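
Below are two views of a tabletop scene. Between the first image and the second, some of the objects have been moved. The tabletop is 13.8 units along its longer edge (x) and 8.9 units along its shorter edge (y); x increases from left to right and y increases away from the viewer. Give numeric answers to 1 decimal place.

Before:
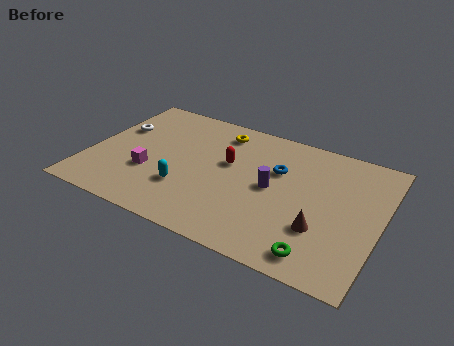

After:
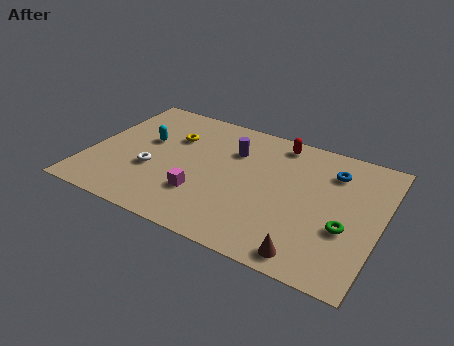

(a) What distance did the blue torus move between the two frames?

2.7

From (8.8, 5.8) to (11.3, 6.8), the blue torus covered √(2.5² + 1.0²) ≈ 2.7 units.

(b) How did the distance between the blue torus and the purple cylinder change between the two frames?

+3.4

The distance was about 1.3 in the first image and 4.7 in the second, so they moved 3.4 units further apart.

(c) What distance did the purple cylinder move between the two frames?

2.8

The purple cylinder moved from about (8.7, 4.5) to (6.6, 6.3), a distance of √(2.1² + 1.8²) ≈ 2.8.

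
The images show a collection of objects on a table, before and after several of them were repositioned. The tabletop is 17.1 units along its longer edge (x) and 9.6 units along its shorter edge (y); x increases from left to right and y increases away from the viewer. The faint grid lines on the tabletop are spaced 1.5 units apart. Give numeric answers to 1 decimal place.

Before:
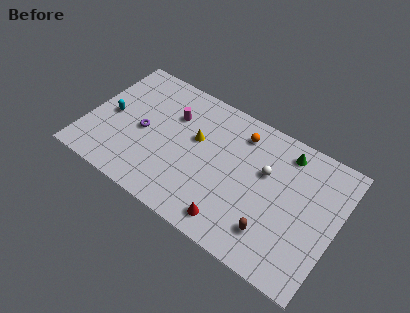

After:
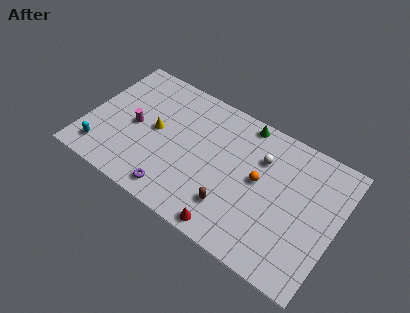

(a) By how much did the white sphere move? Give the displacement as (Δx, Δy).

(-0.4, 0.8)

The white sphere was at about (12.1, 6.0) and moved to about (11.7, 6.8).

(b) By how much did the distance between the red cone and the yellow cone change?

+1.7

Before: roughly 5.5 units apart; after: 7.2. That's 1.7 units further apart.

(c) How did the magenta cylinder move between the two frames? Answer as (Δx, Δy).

(-2.3, -2.1)

The magenta cylinder started near (5.5, 6.7) and ended near (3.2, 4.6).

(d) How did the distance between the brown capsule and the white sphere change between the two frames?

+0.6

The distance was about 4.0 in the first image and 4.6 in the second, so they moved 0.6 units further apart.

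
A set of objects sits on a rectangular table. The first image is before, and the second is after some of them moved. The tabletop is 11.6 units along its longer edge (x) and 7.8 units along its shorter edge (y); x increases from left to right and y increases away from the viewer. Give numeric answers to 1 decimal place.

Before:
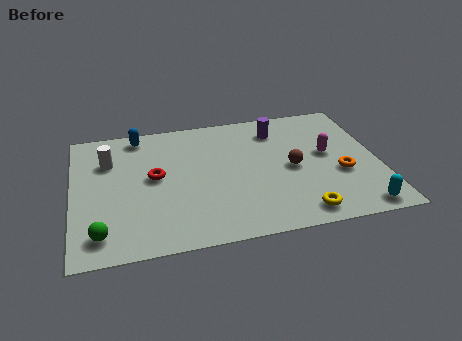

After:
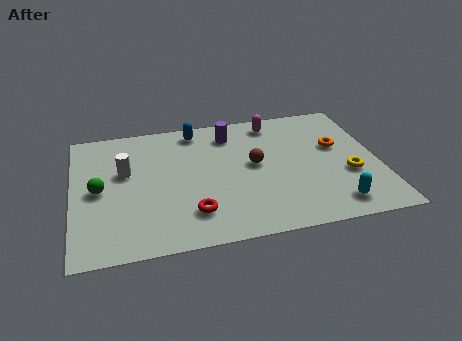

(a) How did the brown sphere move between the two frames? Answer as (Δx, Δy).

(-1.4, 0.5)

The brown sphere started near (8.3, 3.7) and ended near (6.9, 4.2).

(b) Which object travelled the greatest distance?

the magenta capsule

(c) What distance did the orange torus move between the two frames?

1.7

The orange torus was near (10.1, 3.0) before and (10.1, 4.7) after, so it travelled √(0.0² + 1.7²) ≈ 1.7 units.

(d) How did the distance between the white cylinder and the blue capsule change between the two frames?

+1.7

Before: roughly 1.8 units apart; after: 3.5. That's 1.7 units further apart.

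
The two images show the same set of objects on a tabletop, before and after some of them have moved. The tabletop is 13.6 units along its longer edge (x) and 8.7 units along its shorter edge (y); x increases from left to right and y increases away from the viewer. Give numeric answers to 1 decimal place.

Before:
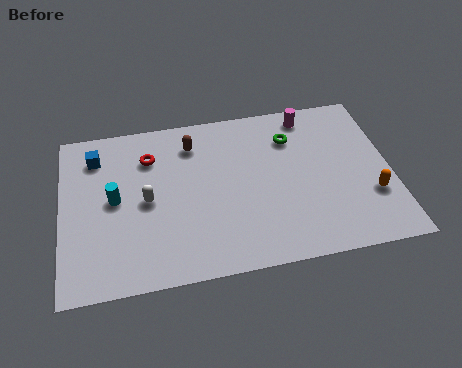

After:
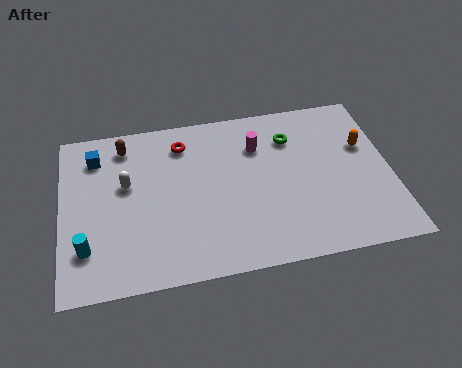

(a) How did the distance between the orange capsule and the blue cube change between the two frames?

-0.7

Before: roughly 11.9 units apart; after: 11.2. That's 0.7 units closer together.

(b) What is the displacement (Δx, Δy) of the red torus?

(1.4, 0.5)

The red torus was at about (3.7, 6.5) and moved to about (5.1, 7.0).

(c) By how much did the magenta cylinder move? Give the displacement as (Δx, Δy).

(-2.2, -1.3)

The magenta cylinder was at about (10.4, 7.6) and moved to about (8.2, 6.3).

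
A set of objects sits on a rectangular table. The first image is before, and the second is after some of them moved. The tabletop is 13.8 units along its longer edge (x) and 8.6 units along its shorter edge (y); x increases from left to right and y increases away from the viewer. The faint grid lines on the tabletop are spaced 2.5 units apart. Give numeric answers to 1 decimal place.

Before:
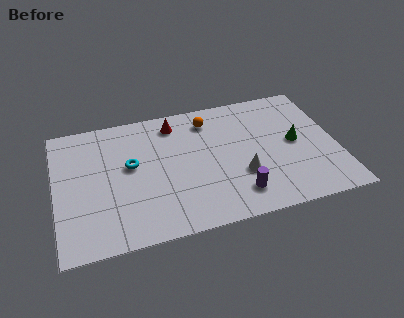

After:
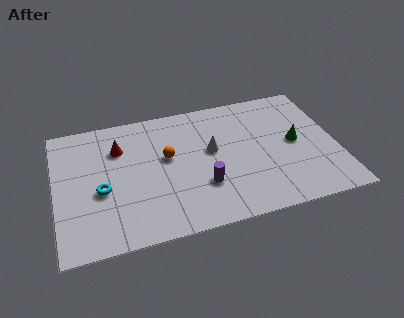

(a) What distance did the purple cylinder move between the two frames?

1.9

The purple cylinder moved from about (8.7, 1.7) to (7.1, 2.7), a distance of √(1.6² + 1.0²) ≈ 1.9.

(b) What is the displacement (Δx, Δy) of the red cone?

(-2.8, -1.0)

The red cone was at about (6.0, 7.2) and moved to about (3.2, 6.2).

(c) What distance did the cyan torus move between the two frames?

2.0

The cyan torus was near (3.7, 4.9) before and (2.2, 3.6) after, so it travelled √(1.5² + 1.3²) ≈ 2.0 units.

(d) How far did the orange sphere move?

3.0

The orange sphere was near (7.7, 7.0) before and (5.5, 5.0) after, so it travelled √(2.2² + 2.0²) ≈ 3.0 units.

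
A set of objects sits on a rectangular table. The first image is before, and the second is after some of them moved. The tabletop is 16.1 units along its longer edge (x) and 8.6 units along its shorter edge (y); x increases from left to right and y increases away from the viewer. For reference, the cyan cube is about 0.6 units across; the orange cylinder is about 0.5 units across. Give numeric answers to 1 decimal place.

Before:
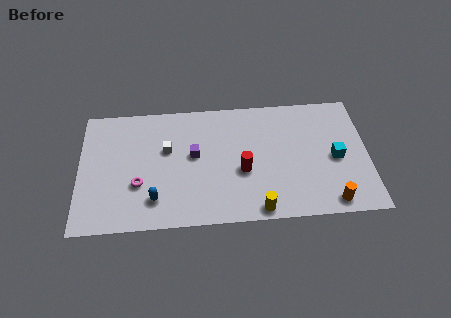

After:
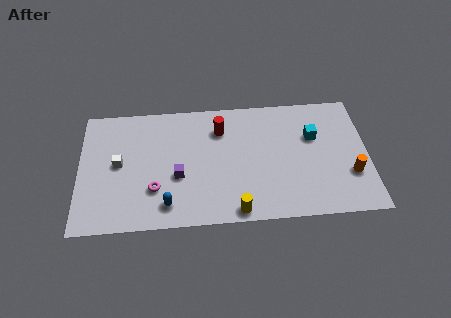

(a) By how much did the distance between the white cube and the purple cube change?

+1.9

The distance was about 1.6 in the first image and 3.5 in the second, so they moved 1.9 units further apart.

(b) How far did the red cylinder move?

3.2

The red cylinder was near (9.1, 3.5) before and (7.9, 6.5) after, so it travelled √(1.2² + 3.0²) ≈ 3.2 units.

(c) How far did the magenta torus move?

1.0

From (3.3, 3.0) to (4.2, 2.6), the magenta torus covered √(0.9² + 0.4²) ≈ 1.0 units.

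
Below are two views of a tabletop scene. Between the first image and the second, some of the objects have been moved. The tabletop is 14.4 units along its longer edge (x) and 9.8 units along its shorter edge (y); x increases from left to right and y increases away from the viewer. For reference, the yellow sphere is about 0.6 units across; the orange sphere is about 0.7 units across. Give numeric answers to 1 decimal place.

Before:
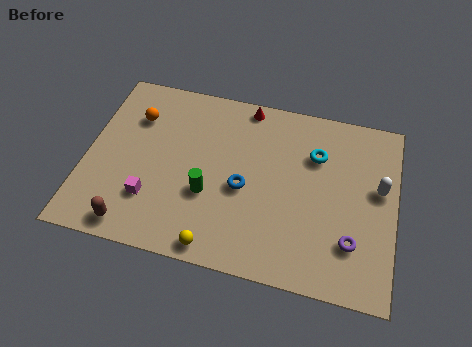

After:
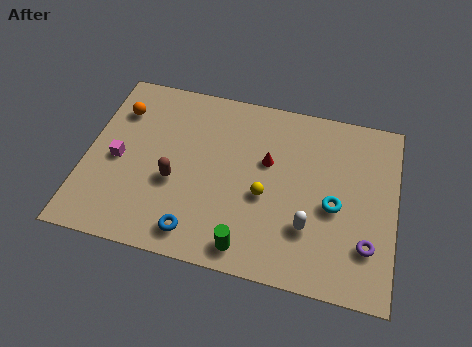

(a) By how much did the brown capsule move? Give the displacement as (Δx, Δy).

(1.7, 2.8)

From the two frames, the brown capsule sits at roughly (2.5, 1.1) before and (4.2, 3.9) after.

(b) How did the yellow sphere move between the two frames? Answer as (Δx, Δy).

(2.0, 3.2)

The yellow sphere started near (6.4, 0.9) and ended near (8.4, 4.1).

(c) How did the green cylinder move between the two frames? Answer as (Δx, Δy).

(2.0, -2.4)

From the two frames, the green cylinder sits at roughly (5.8, 3.6) before and (7.8, 1.2) after.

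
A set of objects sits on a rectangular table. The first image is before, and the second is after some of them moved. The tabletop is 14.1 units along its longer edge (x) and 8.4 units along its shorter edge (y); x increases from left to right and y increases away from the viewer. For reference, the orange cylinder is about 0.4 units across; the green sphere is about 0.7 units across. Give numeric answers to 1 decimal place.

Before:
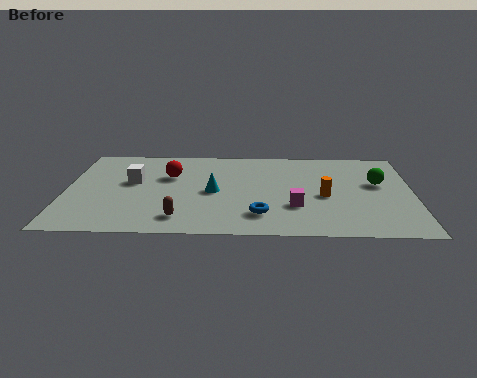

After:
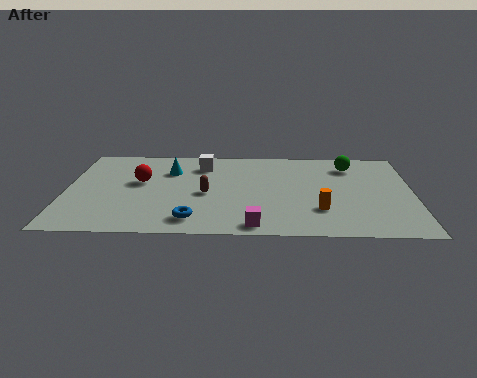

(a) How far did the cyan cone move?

2.7

From (6.0, 4.0) to (4.2, 6.0), the cyan cone covered √(1.8² + 2.0²) ≈ 2.7 units.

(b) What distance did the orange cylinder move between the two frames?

1.3

From (10.5, 3.7) to (10.3, 2.4), the orange cylinder covered √(0.2² + 1.3²) ≈ 1.3 units.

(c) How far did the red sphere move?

1.3

The red sphere moved from about (4.2, 5.5) to (3.0, 4.9), a distance of √(1.2² + 0.6²) ≈ 1.3.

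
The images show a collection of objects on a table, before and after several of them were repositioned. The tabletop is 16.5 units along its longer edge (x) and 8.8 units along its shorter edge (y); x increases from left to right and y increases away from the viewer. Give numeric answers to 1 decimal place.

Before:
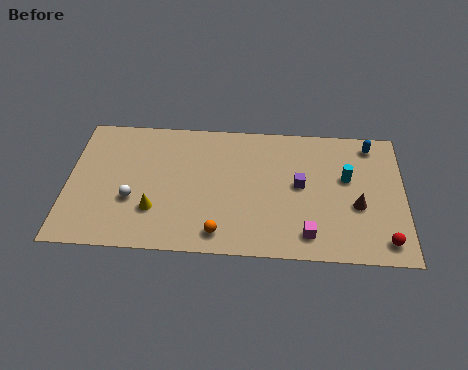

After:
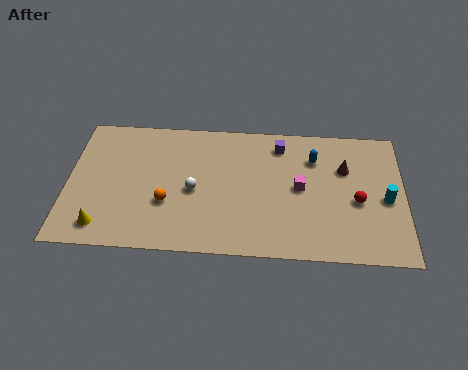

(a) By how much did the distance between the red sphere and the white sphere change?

-4.4

Before: roughly 12.4 units apart; after: 8.0. That's 4.4 units closer together.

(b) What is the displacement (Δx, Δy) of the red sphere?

(-1.3, 2.5)

The red sphere was at about (15.5, 1.3) and moved to about (14.2, 3.8).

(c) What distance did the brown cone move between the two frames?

2.5

The brown cone moved from about (14.2, 3.5) to (13.6, 5.9), a distance of √(0.6² + 2.4²) ≈ 2.5.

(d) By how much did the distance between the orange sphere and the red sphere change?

+1.3

They were about 8.0 units apart before and 9.3 after — 1.3 units further apart.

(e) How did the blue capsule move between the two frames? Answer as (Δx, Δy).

(-2.8, -1.1)

The blue capsule was at about (14.9, 7.6) and moved to about (12.1, 6.5).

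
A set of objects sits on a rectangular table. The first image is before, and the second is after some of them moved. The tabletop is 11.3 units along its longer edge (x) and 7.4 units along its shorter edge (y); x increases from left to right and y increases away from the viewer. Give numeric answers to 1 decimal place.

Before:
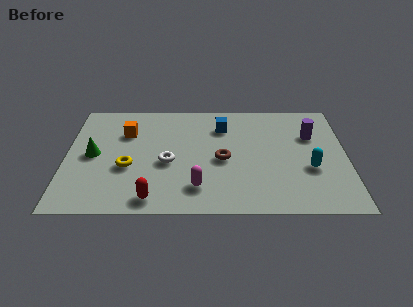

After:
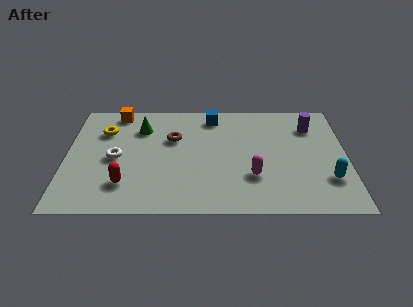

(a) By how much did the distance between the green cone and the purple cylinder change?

-2.0

The distance was about 8.9 in the first image and 6.9 in the second, so they moved 2.0 units closer together.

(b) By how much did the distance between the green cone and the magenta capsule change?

+0.8

They were about 4.7 units apart before and 5.5 after — 0.8 units further apart.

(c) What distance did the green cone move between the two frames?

2.6

From (1.1, 3.7) to (3.0, 5.5), the green cone covered √(1.9² + 1.8²) ≈ 2.6 units.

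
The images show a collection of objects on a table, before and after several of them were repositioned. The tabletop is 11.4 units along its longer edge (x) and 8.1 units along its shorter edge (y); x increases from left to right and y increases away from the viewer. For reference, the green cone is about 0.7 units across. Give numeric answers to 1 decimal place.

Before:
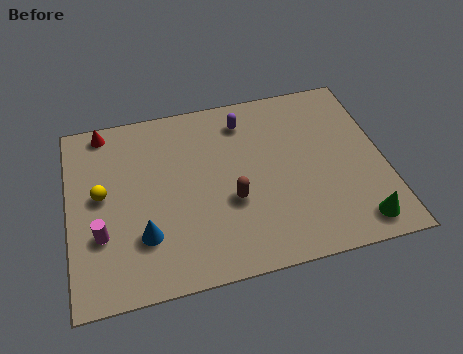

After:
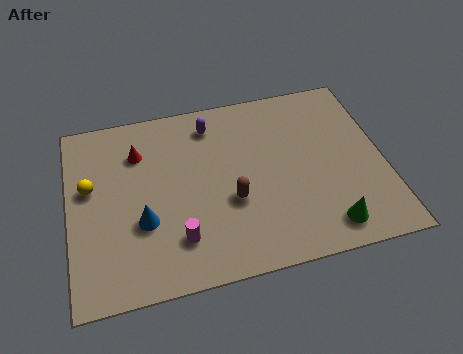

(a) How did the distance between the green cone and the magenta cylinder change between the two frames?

-3.9

The distance was about 9.2 in the first image and 5.3 in the second, so they moved 3.9 units closer together.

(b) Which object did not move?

the brown capsule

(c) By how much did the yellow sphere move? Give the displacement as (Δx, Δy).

(-0.4, 0.4)

From the two frames, the yellow sphere sits at roughly (1.2, 4.4) before and (0.8, 4.8) after.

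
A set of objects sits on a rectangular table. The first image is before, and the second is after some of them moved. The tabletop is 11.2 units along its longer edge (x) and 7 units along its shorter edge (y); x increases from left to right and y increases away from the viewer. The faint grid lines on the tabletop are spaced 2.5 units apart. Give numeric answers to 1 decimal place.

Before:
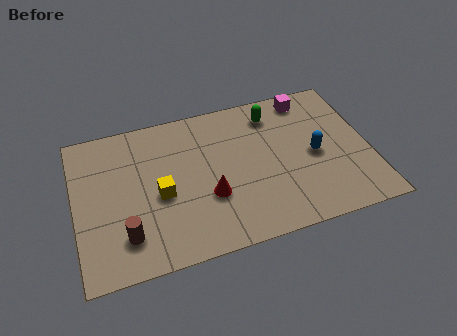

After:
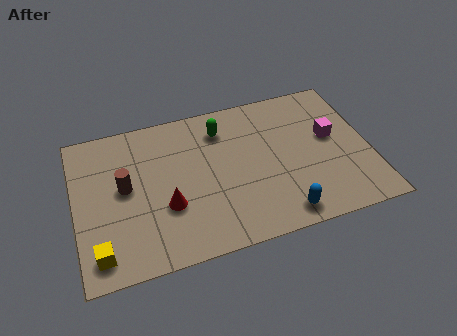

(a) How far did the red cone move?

1.6

The red cone was near (5.0, 2.5) before and (3.4, 2.5) after, so it travelled √(1.6² + 0.0²) ≈ 1.6 units.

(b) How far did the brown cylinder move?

2.2

From (1.8, 1.6) to (1.9, 3.8), the brown cylinder covered √(0.1² + 2.2²) ≈ 2.2 units.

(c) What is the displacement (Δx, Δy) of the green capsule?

(-2.0, -0.2)

The green capsule started near (7.7, 5.7) and ended near (5.7, 5.5).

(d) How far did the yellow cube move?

3.1

The yellow cube moved from about (3.2, 3.1) to (0.8, 1.1), a distance of √(2.4² + 2.0²) ≈ 3.1.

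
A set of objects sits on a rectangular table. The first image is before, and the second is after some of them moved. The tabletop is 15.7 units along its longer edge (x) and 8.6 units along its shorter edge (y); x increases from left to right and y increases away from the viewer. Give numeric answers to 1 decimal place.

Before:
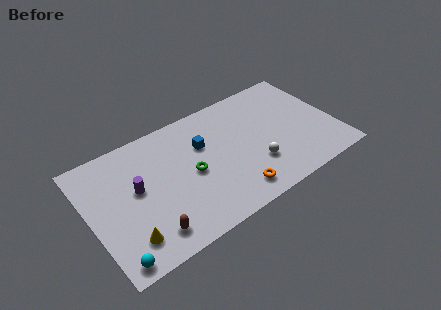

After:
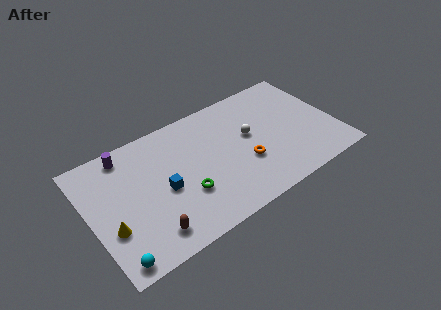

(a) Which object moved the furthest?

the blue cube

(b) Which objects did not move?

the brown capsule and the cyan sphere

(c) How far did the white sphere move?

2.3

The white sphere moved from about (10.3, 2.6) to (10.3, 4.9), a distance of √(0.0² + 2.3²) ≈ 2.3.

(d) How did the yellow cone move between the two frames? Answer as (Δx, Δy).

(-0.9, 1.2)

The yellow cone was at about (2.0, 1.8) and moved to about (1.1, 3.0).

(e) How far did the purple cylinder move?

2.7

The purple cylinder was near (3.0, 4.8) before and (2.7, 7.5) after, so it travelled √(0.3² + 2.7²) ≈ 2.7 units.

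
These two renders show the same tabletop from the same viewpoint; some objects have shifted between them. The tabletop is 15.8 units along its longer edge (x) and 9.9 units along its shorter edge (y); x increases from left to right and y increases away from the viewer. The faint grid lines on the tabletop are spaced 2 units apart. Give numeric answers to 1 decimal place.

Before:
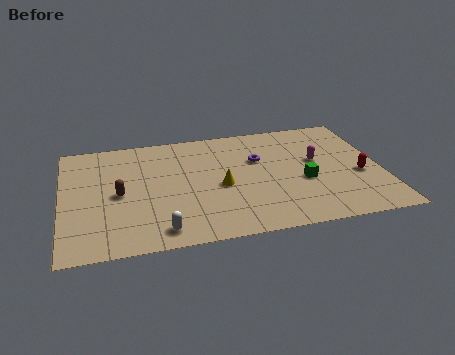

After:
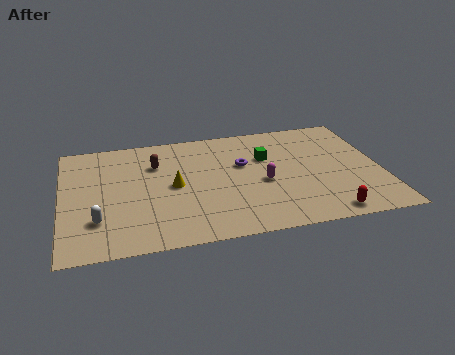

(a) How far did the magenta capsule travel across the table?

3.1

The magenta capsule moved from about (12.7, 5.7) to (9.9, 4.3), a distance of √(2.8² + 1.4²) ≈ 3.1.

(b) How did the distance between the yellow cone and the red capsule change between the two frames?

+1.4

They were about 6.9 units apart before and 8.3 after — 1.4 units further apart.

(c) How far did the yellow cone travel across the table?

2.4

The yellow cone was near (7.8, 4.4) before and (5.5, 4.9) after, so it travelled √(2.3² + 0.5²) ≈ 2.4 units.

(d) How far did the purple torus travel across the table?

0.9

The purple torus moved from about (9.8, 6.4) to (9.0, 6.1), a distance of √(0.8² + 0.3²) ≈ 0.9.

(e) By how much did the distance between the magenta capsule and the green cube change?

+0.3

Before: roughly 1.9 units apart; after: 2.2. That's 0.3 units further apart.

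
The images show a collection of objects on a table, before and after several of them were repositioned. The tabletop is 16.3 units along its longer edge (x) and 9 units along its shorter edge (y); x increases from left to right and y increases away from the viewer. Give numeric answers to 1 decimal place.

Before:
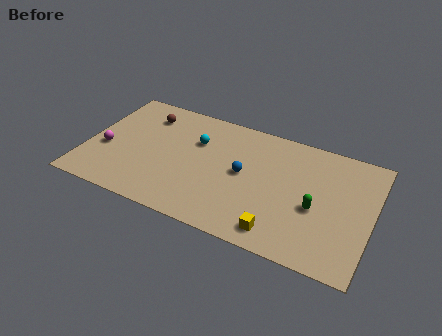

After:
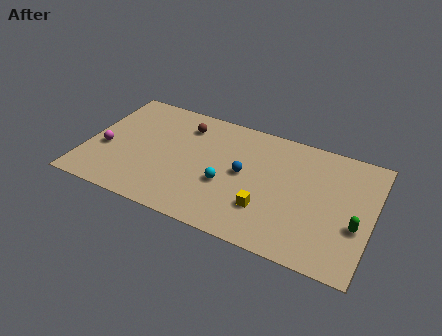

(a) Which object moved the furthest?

the cyan sphere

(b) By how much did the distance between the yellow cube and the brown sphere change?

-3.3

They were about 10.2 units apart before and 6.9 after — 3.3 units closer together.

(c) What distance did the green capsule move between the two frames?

2.3

The green capsule moved from about (13.2, 3.8) to (15.5, 3.4), a distance of √(2.3² + 0.4²) ≈ 2.3.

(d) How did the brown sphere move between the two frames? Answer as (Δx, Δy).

(2.3, 0.0)

The brown sphere was at about (3.0, 7.1) and moved to about (5.3, 7.1).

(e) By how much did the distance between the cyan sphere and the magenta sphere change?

+1.4

Before: roughly 5.6 units apart; after: 7.0. That's 1.4 units further apart.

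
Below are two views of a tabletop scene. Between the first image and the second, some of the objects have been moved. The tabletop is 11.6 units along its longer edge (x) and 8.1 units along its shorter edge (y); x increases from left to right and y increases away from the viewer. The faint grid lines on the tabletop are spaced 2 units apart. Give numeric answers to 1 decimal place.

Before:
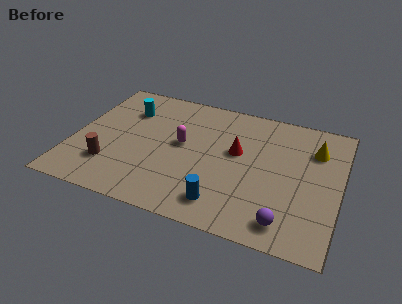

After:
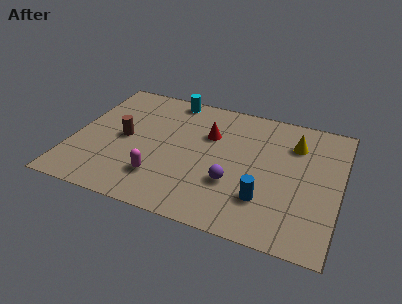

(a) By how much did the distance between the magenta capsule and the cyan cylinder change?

+2.3

The distance was about 3.0 in the first image and 5.3 in the second, so they moved 2.3 units further apart.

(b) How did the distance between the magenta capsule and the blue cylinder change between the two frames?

+0.8

They were about 3.7 units apart before and 4.5 after — 0.8 units further apart.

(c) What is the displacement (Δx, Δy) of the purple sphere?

(-2.4, 1.5)

From the two frames, the purple sphere sits at roughly (9.5, 1.2) before and (7.1, 2.7) after.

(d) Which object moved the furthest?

the purple sphere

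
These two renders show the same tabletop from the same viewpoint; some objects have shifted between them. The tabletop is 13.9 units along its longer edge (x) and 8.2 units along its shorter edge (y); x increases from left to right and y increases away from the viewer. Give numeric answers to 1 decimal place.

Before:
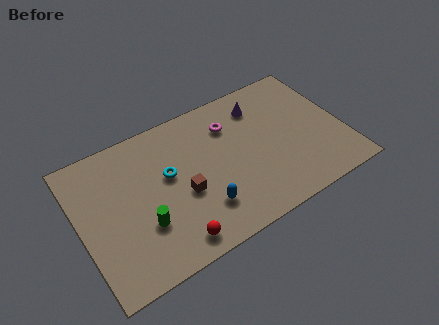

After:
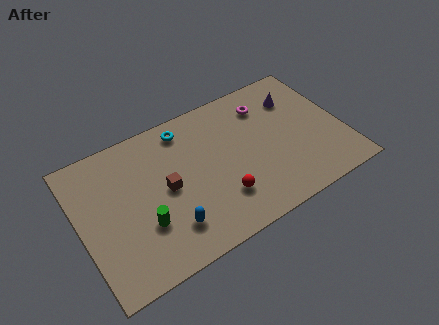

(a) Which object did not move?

the green cylinder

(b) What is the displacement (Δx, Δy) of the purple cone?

(1.9, -0.4)

From the two frames, the purple cone sits at roughly (9.9, 6.5) before and (11.8, 6.1) after.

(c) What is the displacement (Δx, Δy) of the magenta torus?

(2.0, 0.3)

From the two frames, the magenta torus sits at roughly (8.2, 6.1) before and (10.2, 6.4) after.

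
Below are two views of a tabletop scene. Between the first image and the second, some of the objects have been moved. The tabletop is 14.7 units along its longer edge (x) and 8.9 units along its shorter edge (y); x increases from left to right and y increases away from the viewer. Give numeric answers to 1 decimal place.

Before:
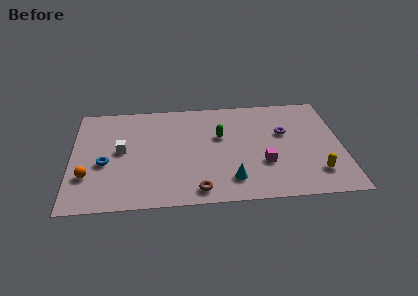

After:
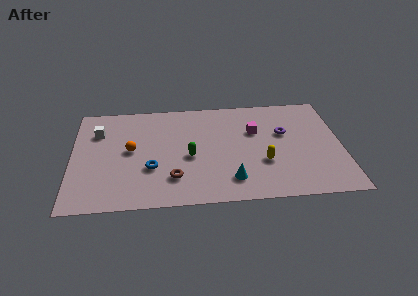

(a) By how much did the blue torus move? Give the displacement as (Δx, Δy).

(2.5, -0.6)

From the two frames, the blue torus sits at roughly (1.8, 3.7) before and (4.3, 3.1) after.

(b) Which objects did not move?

the cyan cone and the purple torus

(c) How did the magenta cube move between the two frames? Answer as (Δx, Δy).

(-0.4, 2.8)

From the two frames, the magenta cube sits at roughly (10.4, 3.0) before and (10.0, 5.8) after.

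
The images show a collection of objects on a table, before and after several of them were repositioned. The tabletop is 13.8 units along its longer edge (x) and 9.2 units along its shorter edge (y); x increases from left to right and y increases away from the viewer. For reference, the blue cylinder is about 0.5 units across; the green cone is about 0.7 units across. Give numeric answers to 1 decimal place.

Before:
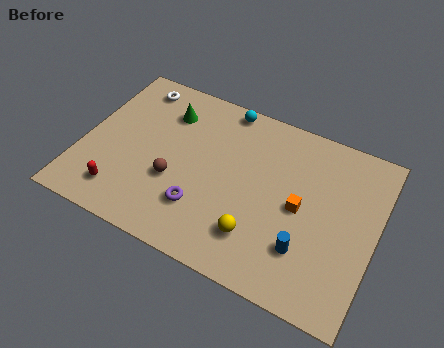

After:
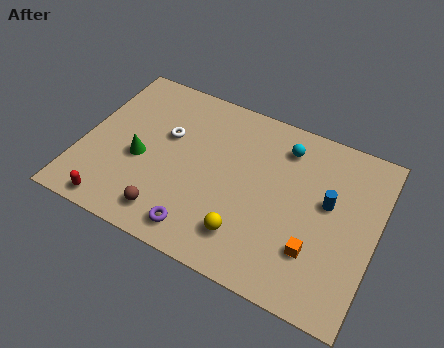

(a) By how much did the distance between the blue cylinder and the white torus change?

-2.7

The distance was about 10.4 in the first image and 7.7 in the second, so they moved 2.7 units closer together.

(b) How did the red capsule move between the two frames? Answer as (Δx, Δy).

(-0.2, -0.8)

The red capsule was at about (2.2, 1.7) and moved to about (2.0, 0.9).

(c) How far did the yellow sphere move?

0.5

The yellow sphere was near (8.6, 2.2) before and (8.1, 2.0) after, so it travelled √(0.5² + 0.2²) ≈ 0.5 units.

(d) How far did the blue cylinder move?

2.9

From (10.8, 2.5) to (11.5, 5.3), the blue cylinder covered √(0.7² + 2.8²) ≈ 2.9 units.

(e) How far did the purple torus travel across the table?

1.2

From (5.9, 2.5) to (6.0, 1.3), the purple torus covered √(0.1² + 1.2²) ≈ 1.2 units.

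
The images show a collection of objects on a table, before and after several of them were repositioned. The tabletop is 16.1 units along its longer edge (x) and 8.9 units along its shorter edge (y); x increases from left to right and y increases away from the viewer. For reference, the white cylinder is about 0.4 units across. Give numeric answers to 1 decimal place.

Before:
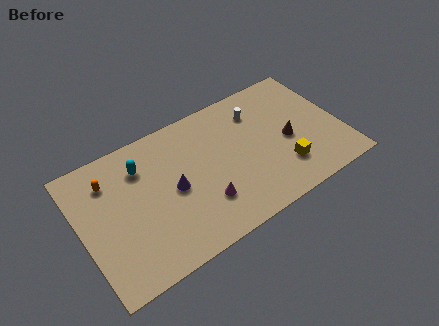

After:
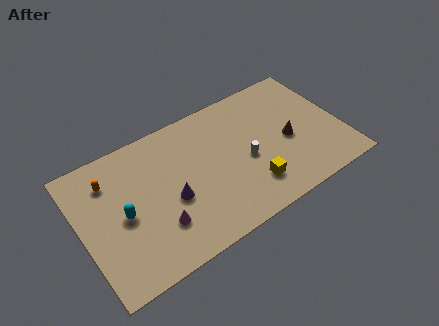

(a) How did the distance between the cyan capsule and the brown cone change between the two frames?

+1.1

They were about 9.2 units apart before and 10.3 after — 1.1 units further apart.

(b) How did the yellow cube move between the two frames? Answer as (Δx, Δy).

(-2.1, -0.2)

The yellow cube started near (12.2, 2.3) and ended near (10.1, 2.1).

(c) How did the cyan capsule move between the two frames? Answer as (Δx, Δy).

(-1.5, -2.5)

From the two frames, the cyan capsule sits at roughly (4.0, 6.7) before and (2.5, 4.2) after.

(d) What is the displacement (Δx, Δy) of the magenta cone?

(-2.8, 0.0)

From the two frames, the magenta cone sits at roughly (7.2, 2.5) before and (4.4, 2.5) after.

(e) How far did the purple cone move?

0.6

The purple cone moved from about (5.6, 4.3) to (5.4, 3.7), a distance of √(0.2² + 0.6²) ≈ 0.6.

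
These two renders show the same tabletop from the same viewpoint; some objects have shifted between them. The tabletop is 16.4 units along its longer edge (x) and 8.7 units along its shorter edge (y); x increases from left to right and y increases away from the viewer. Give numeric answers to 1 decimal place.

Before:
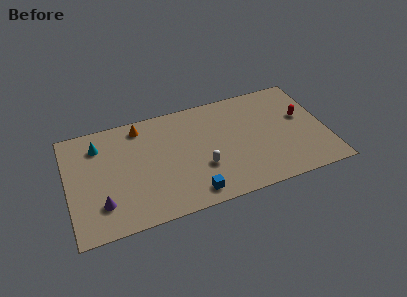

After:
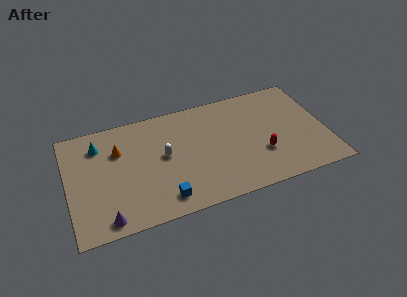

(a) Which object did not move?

the cyan cone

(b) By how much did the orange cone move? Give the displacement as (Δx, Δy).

(-1.5, -1.5)

The orange cone was at about (4.8, 7.5) and moved to about (3.3, 6.0).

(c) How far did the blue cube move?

1.8

From (7.6, 1.2) to (5.8, 1.4), the blue cube covered √(1.8² + 0.2²) ≈ 1.8 units.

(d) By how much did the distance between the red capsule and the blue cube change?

-1.8

The distance was about 8.4 in the first image and 6.6 in the second, so they moved 1.8 units closer together.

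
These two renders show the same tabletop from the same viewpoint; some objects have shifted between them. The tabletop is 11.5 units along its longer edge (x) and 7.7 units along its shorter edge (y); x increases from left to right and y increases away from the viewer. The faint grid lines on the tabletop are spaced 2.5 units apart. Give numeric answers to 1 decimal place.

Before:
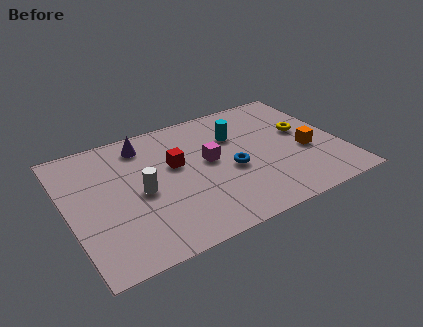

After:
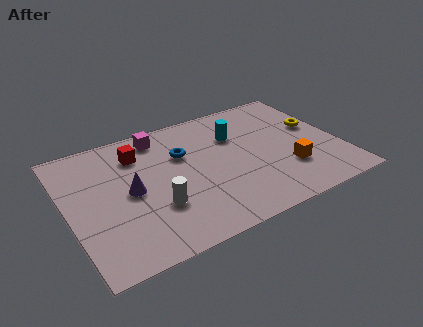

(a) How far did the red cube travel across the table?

1.9

The red cube moved from about (4.6, 4.6) to (3.2, 5.9), a distance of √(1.4² + 1.3²) ≈ 1.9.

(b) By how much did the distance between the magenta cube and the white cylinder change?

+1.1

The distance was about 3.1 in the first image and 4.2 in the second, so they moved 1.1 units further apart.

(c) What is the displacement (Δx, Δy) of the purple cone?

(-0.9, -2.6)

The purple cone was at about (3.5, 6.4) and moved to about (2.6, 3.8).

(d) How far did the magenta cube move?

3.0

The magenta cube moved from about (6.0, 4.2) to (4.2, 6.6), a distance of √(1.8² + 2.4²) ≈ 3.0.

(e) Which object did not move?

the cyan cylinder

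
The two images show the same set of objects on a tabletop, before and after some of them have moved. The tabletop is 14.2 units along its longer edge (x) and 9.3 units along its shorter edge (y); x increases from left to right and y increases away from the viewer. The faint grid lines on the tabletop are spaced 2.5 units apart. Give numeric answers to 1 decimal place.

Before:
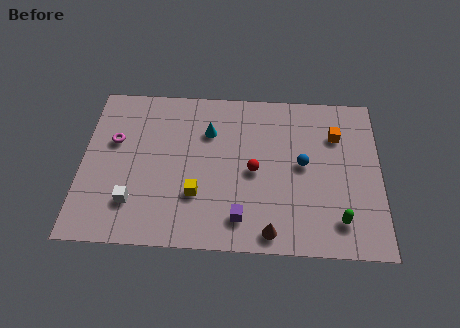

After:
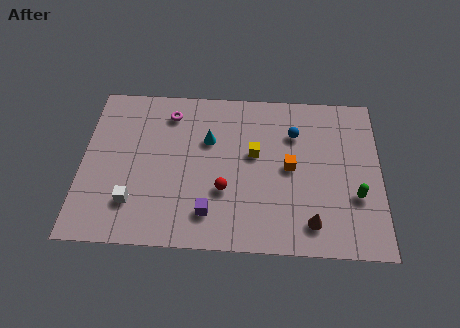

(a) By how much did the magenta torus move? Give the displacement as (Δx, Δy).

(2.6, 1.8)

The magenta torus started near (1.5, 5.8) and ended near (4.1, 7.6).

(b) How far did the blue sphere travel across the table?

1.8

The blue sphere was near (10.5, 4.9) before and (10.1, 6.7) after, so it travelled √(0.4² + 1.8²) ≈ 1.8 units.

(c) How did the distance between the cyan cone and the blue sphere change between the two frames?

-0.7

They were about 4.8 units apart before and 4.1 after — 0.7 units closer together.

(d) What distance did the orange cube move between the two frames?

3.0

The orange cube moved from about (12.1, 6.7) to (9.9, 4.7), a distance of √(2.2² + 2.0²) ≈ 3.0.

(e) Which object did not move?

the white cube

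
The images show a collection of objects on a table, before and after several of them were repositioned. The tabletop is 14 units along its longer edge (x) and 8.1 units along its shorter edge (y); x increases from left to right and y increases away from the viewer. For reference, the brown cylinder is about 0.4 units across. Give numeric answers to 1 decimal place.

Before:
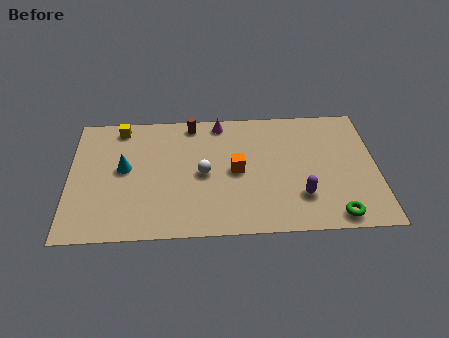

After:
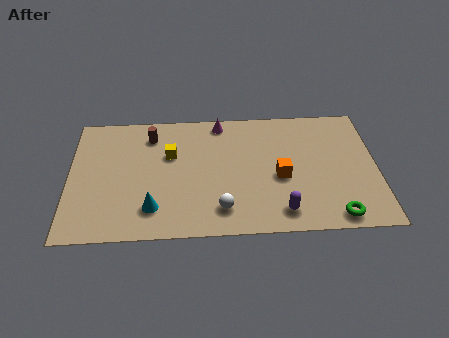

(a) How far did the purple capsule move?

1.3

The purple capsule was near (10.5, 2.2) before and (9.6, 1.3) after, so it travelled √(0.9² + 0.9²) ≈ 1.3 units.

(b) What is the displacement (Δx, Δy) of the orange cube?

(2.0, -0.5)

The orange cube was at about (7.6, 4.0) and moved to about (9.6, 3.5).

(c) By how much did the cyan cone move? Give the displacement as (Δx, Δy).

(1.3, -2.6)

From the two frames, the cyan cone sits at roughly (2.5, 4.4) before and (3.8, 1.8) after.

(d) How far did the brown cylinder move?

2.0

From (5.6, 7.2) to (3.7, 6.5), the brown cylinder covered √(1.9² + 0.7²) ≈ 2.0 units.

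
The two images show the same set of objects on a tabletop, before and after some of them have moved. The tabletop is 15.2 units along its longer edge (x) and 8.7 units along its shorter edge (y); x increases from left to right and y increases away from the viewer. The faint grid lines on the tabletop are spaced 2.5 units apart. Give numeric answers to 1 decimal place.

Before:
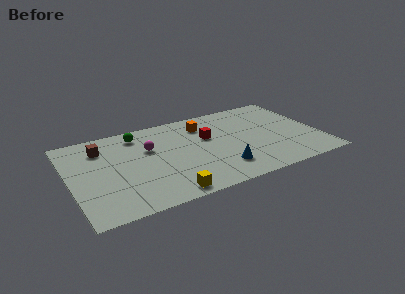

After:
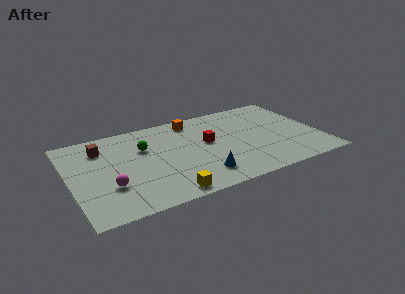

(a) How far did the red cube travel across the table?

0.5

From (8.5, 5.4) to (8.4, 4.9), the red cube covered √(0.1² + 0.5²) ≈ 0.5 units.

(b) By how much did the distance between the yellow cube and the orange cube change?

+0.4

The distance was about 6.6 in the first image and 7.0 in the second, so they moved 0.4 units further apart.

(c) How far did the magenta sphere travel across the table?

3.9

The magenta sphere moved from about (4.9, 5.6) to (2.2, 2.8), a distance of √(2.7² + 2.8²) ≈ 3.9.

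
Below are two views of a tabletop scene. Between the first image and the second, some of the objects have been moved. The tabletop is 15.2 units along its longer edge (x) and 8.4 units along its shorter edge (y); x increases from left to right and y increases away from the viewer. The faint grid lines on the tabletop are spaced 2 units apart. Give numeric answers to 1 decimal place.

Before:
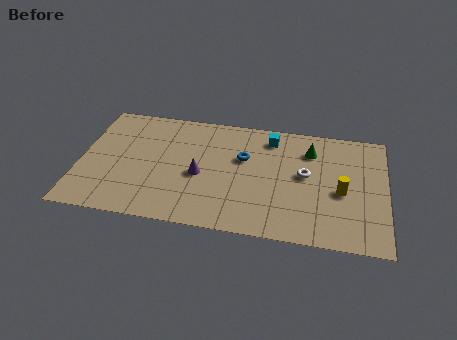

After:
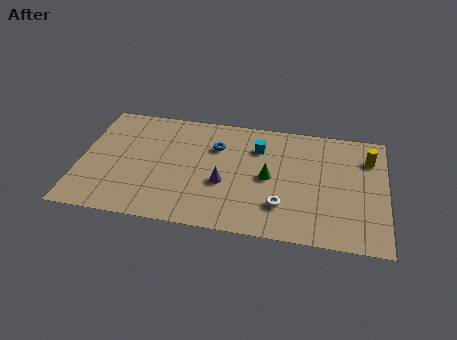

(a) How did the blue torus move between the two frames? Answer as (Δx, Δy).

(-1.4, 0.6)

The blue torus started near (8.1, 5.3) and ended near (6.7, 5.9).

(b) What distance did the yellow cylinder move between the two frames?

2.9

The yellow cylinder moved from about (13.0, 3.7) to (14.3, 6.3), a distance of √(1.3² + 2.6²) ≈ 2.9.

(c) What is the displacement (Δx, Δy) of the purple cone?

(1.2, -0.4)

The purple cone started near (6.0, 3.7) and ended near (7.2, 3.3).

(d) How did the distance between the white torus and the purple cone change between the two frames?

-2.2

Before: roughly 5.3 units apart; after: 3.1. That's 2.2 units closer together.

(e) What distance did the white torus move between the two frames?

2.6

The white torus was near (11.2, 4.6) before and (10.1, 2.2) after, so it travelled √(1.1² + 2.4²) ≈ 2.6 units.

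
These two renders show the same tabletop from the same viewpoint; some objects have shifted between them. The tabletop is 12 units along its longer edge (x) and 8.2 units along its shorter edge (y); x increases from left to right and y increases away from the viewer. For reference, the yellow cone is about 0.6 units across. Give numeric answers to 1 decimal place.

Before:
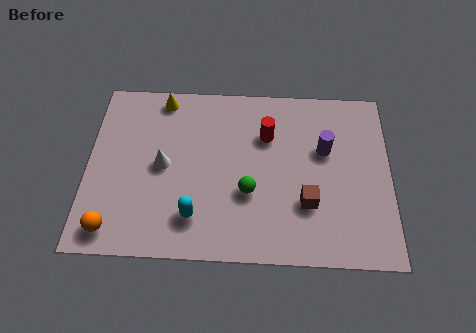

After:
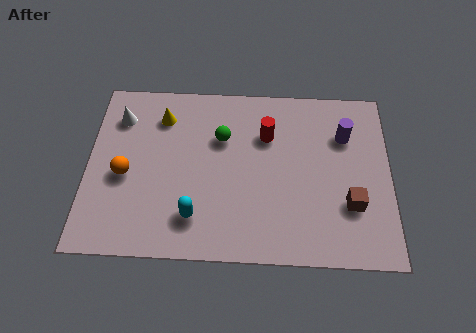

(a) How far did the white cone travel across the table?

2.8

The white cone moved from about (3.0, 4.1) to (1.2, 6.3), a distance of √(1.8² + 2.2²) ≈ 2.8.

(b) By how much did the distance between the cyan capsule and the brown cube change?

+1.7

They were about 4.5 units apart before and 6.2 after — 1.7 units further apart.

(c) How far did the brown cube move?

1.7

The brown cube moved from about (8.7, 2.6) to (10.4, 2.6), a distance of √(1.7² + 0.0²) ≈ 1.7.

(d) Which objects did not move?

the red cylinder and the cyan capsule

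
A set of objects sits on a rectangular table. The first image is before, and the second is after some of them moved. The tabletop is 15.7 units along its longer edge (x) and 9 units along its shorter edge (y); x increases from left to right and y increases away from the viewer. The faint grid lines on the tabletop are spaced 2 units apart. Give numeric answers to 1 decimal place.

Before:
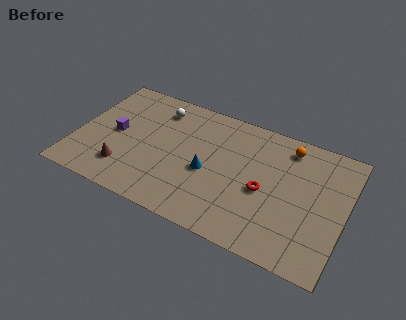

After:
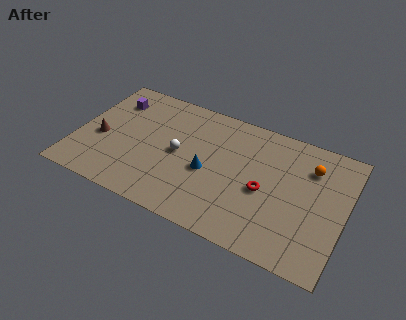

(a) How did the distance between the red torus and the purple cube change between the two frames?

+0.9

The distance was about 8.9 in the first image and 9.8 in the second, so they moved 0.9 units further apart.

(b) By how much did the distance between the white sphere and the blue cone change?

-2.9

Before: roughly 4.8 units apart; after: 1.9. That's 2.9 units closer together.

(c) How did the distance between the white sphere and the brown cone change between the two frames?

-0.7

They were about 5.4 units apart before and 4.7 after — 0.7 units closer together.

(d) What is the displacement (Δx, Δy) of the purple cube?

(-0.5, 2.4)

The purple cube was at about (2.2, 4.5) and moved to about (1.7, 6.9).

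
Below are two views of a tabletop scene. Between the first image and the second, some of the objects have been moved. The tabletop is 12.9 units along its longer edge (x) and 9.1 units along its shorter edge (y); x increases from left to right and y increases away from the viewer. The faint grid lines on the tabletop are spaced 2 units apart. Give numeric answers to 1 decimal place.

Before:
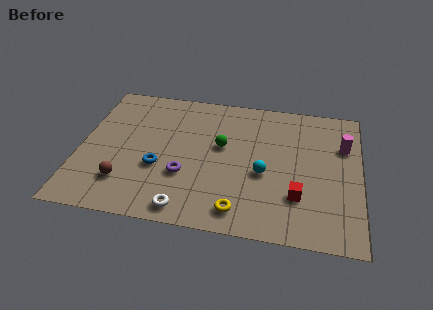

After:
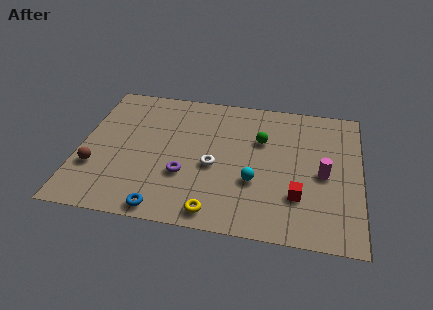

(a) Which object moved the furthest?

the white torus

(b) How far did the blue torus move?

2.6

The blue torus moved from about (3.7, 3.4) to (4.1, 0.8), a distance of √(0.4² + 2.6²) ≈ 2.6.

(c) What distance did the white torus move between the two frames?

3.1

The white torus moved from about (5.1, 1.0) to (6.2, 3.9), a distance of √(1.1² + 2.9²) ≈ 3.1.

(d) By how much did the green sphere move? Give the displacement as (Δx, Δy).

(1.8, 0.7)

The green sphere was at about (6.5, 5.3) and moved to about (8.3, 6.0).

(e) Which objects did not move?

the purple torus and the red cube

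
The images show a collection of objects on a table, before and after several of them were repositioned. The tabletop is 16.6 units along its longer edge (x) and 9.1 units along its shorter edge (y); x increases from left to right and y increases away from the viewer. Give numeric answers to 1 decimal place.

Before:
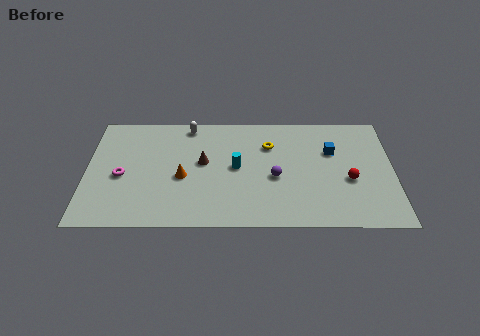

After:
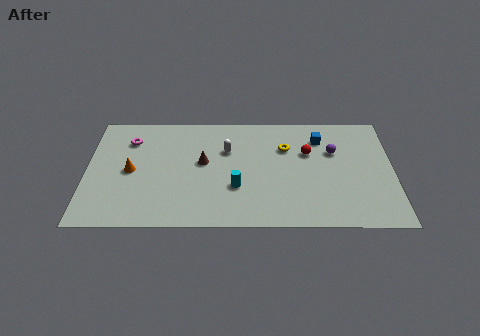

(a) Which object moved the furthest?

the purple sphere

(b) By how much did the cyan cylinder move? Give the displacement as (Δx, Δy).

(0.0, -1.6)

From the two frames, the cyan cylinder sits at roughly (8.1, 4.7) before and (8.1, 3.1) after.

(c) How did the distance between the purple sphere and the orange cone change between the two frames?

+6.1

Before: roughly 5.0 units apart; after: 11.1. That's 6.1 units further apart.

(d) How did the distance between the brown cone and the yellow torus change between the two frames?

+0.8

The distance was about 3.9 in the first image and 4.7 in the second, so they moved 0.8 units further apart.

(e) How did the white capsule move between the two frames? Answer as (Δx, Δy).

(2.1, -2.0)

The white capsule started near (5.5, 8.1) and ended near (7.6, 6.1).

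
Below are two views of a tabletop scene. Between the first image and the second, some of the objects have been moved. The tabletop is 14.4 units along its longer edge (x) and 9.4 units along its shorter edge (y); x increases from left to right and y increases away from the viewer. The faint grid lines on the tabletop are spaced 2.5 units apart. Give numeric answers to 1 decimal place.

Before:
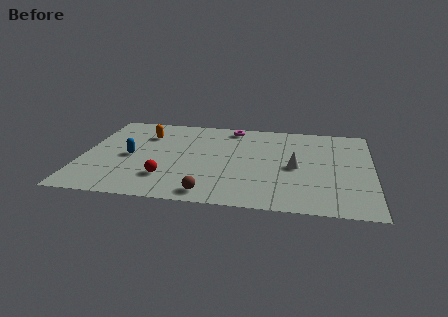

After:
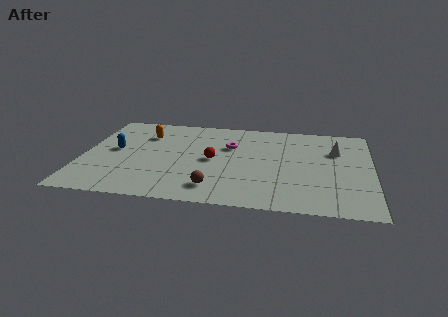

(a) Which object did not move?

the orange capsule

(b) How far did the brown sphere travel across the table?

0.6

The brown sphere was near (6.5, 1.1) before and (6.7, 1.7) after, so it travelled √(0.2² + 0.6²) ≈ 0.6 units.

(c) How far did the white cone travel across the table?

2.8

From (10.6, 4.4) to (12.6, 6.4), the white cone covered √(2.0² + 2.0²) ≈ 2.8 units.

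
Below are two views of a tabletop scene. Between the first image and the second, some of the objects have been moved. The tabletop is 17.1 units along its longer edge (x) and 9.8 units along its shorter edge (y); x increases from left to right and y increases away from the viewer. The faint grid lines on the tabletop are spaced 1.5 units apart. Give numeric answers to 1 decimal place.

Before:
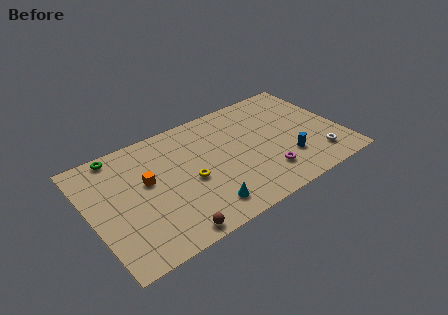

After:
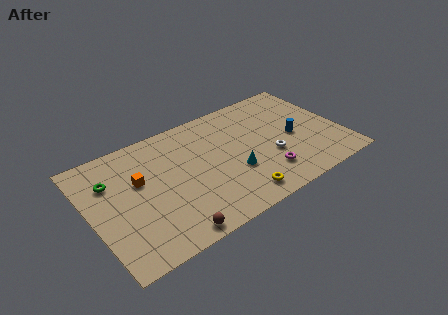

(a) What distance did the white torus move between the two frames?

3.4

The white torus was near (15.1, 2.0) before and (12.1, 3.6) after, so it travelled √(3.0² + 1.6²) ≈ 3.4 units.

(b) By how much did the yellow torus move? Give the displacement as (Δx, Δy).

(2.8, -2.9)

The yellow torus was at about (6.6, 4.3) and moved to about (9.4, 1.4).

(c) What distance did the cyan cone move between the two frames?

3.0

From (7.1, 1.7) to (9.5, 3.5), the cyan cone covered √(2.4² + 1.8²) ≈ 3.0 units.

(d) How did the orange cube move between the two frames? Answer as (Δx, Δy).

(-0.5, 0.3)

The orange cube started near (3.9, 5.7) and ended near (3.4, 6.0).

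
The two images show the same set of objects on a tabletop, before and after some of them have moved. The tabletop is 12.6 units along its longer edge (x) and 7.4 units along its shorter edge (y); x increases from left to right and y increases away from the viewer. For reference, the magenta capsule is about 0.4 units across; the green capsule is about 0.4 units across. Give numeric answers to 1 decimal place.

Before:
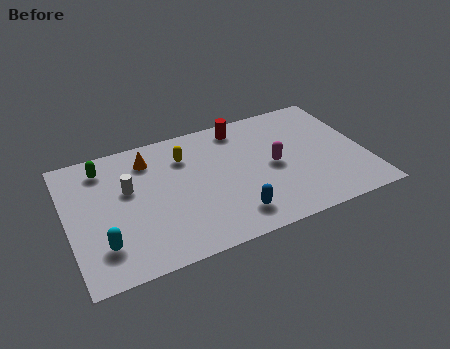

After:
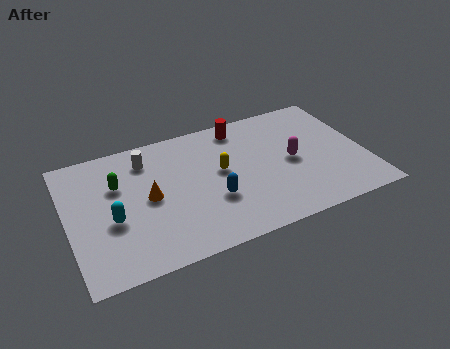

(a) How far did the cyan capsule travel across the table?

1.3

The cyan capsule moved from about (1.3, 1.8) to (1.8, 3.0), a distance of √(0.5² + 1.2²) ≈ 1.3.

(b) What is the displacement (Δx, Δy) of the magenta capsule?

(0.8, 0.0)

The magenta capsule was at about (8.7, 3.6) and moved to about (9.5, 3.6).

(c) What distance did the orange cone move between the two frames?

2.2

The orange cone was near (3.6, 5.9) before and (3.4, 3.7) after, so it travelled √(0.2² + 2.2²) ≈ 2.2 units.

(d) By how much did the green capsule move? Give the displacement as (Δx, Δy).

(0.5, -1.2)

The green capsule started near (1.7, 6.1) and ended near (2.2, 4.9).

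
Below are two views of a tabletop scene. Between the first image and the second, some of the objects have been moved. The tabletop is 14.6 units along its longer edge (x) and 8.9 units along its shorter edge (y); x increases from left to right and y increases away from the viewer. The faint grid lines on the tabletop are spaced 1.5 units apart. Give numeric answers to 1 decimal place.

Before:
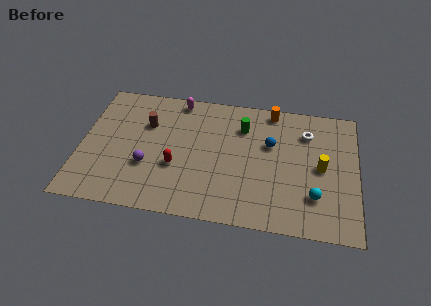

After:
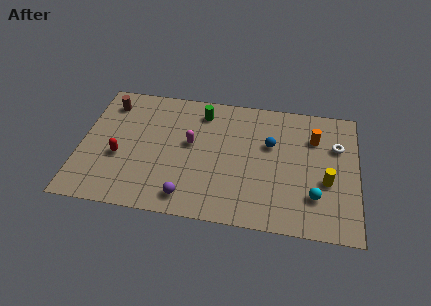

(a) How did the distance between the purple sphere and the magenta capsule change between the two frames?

-1.4

Before: roughly 5.1 units apart; after: 3.7. That's 1.4 units closer together.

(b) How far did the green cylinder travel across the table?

2.3

From (8.5, 6.6) to (6.3, 7.3), the green cylinder covered √(2.2² + 0.7²) ≈ 2.3 units.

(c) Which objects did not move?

the blue sphere and the cyan sphere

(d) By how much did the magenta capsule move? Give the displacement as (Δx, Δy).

(0.8, -3.0)

The magenta capsule started near (5.0, 8.0) and ended near (5.8, 5.0).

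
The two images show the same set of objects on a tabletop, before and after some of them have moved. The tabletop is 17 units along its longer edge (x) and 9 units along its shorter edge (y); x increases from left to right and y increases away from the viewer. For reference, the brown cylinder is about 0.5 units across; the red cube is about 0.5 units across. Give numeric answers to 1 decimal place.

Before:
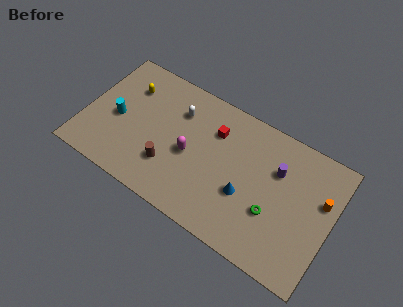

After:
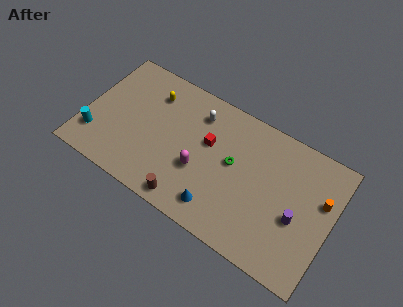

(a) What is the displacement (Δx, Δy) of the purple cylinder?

(1.7, -2.4)

The purple cylinder started near (13.1, 6.1) and ended near (14.8, 3.7).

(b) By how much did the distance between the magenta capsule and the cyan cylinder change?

+2.1

Before: roughly 5.1 units apart; after: 7.2. That's 2.1 units further apart.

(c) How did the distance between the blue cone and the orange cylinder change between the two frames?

+2.3

They were about 5.4 units apart before and 7.7 after — 2.3 units further apart.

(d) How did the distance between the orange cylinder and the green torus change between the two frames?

+2.1

They were about 3.9 units apart before and 6.0 after — 2.1 units further apart.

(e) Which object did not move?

the orange cylinder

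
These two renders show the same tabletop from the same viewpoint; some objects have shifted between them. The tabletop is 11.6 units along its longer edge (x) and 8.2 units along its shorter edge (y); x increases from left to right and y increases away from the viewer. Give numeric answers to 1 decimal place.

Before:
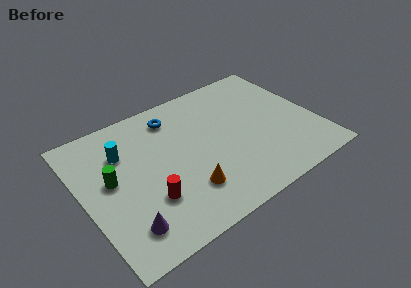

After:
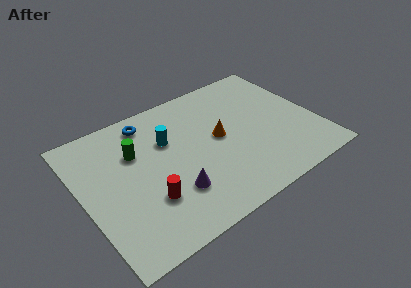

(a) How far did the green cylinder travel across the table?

1.7

The green cylinder was near (1.4, 4.5) before and (2.8, 5.5) after, so it travelled √(1.4² + 1.0²) ≈ 1.7 units.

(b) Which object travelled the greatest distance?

the orange cone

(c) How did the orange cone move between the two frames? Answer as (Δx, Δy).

(2.1, 2.2)

The orange cone started near (4.7, 2.1) and ended near (6.8, 4.3).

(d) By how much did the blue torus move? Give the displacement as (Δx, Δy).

(-1.2, 0.3)

The blue torus started near (4.9, 6.7) and ended near (3.7, 7.0).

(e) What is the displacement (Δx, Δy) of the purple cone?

(2.5, 0.7)

The purple cone was at about (1.6, 1.6) and moved to about (4.1, 2.3).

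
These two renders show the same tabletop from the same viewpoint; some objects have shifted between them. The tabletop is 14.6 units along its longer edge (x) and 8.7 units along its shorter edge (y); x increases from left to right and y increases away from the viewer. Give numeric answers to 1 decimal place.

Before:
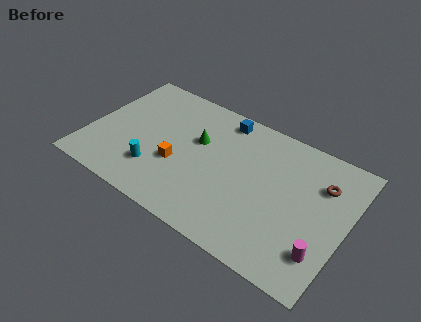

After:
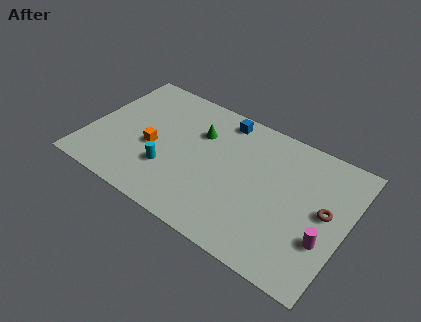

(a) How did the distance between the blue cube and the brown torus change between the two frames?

+0.9

They were about 6.1 units apart before and 7.0 after — 0.9 units further apart.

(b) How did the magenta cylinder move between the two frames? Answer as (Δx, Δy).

(0.0, 0.8)

From the two frames, the magenta cylinder sits at roughly (13.6, 2.1) before and (13.6, 2.9) after.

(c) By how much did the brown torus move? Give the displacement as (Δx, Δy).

(0.4, -1.6)

From the two frames, the brown torus sits at roughly (13.0, 6.2) before and (13.4, 4.6) after.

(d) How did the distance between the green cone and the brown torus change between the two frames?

+0.5

Before: roughly 7.0 units apart; after: 7.5. That's 0.5 units further apart.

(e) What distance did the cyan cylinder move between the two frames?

0.8

From (4.1, 2.3) to (4.8, 2.7), the cyan cylinder covered √(0.7² + 0.4²) ≈ 0.8 units.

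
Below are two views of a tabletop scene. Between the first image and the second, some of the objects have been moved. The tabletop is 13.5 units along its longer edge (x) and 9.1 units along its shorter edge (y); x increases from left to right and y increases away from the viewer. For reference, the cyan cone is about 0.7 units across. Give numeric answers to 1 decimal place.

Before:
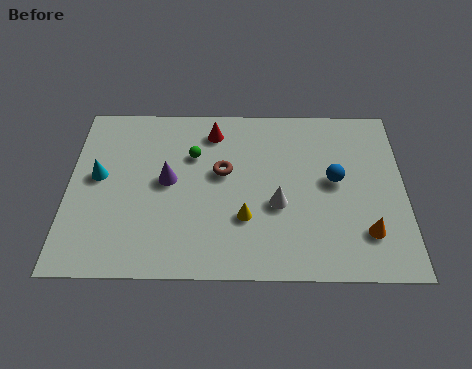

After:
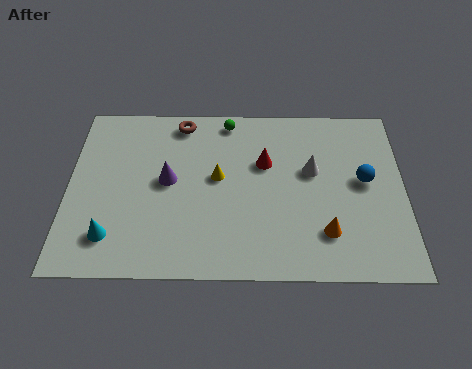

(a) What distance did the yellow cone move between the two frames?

2.4

From (7.1, 2.9) to (6.0, 5.0), the yellow cone covered √(1.1² + 2.1²) ≈ 2.4 units.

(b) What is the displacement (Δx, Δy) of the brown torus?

(-1.7, 2.7)

The brown torus was at about (6.2, 5.3) and moved to about (4.5, 8.0).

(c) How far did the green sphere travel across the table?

2.4

The green sphere moved from about (5.0, 6.2) to (6.4, 8.1), a distance of √(1.4² + 1.9²) ≈ 2.4.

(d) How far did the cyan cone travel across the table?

3.2

The cyan cone was near (1.2, 5.0) before and (1.8, 1.9) after, so it travelled √(0.6² + 3.1²) ≈ 3.2 units.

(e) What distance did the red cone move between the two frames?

2.7

The red cone moved from about (5.8, 7.5) to (7.9, 5.8), a distance of √(2.1² + 1.7²) ≈ 2.7.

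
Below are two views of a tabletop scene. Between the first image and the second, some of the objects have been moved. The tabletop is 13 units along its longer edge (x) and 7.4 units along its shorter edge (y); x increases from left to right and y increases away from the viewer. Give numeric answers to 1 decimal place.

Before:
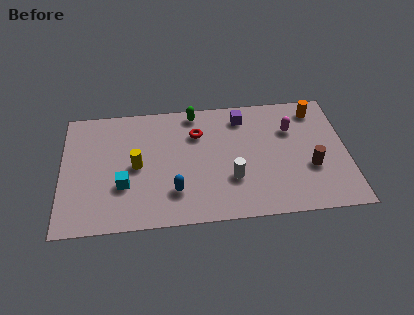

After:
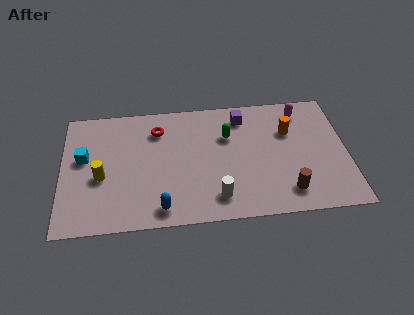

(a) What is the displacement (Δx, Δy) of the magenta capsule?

(0.5, 1.1)

The magenta capsule was at about (10.5, 5.1) and moved to about (11.0, 6.2).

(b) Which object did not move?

the purple cube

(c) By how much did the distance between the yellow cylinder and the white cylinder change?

+1.0

The distance was about 4.5 in the first image and 5.5 in the second, so they moved 1.0 units further apart.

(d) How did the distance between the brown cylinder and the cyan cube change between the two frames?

+1.1

They were about 8.5 units apart before and 9.6 after — 1.1 units further apart.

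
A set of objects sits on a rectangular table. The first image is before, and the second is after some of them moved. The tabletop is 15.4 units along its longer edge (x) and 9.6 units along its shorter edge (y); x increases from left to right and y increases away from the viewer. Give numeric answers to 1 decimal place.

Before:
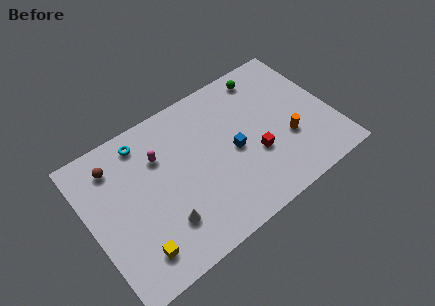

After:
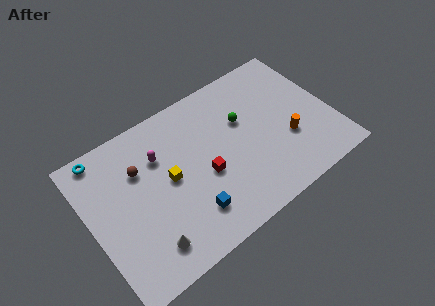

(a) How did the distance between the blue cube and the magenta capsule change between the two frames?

-0.3

They were about 4.9 units apart before and 4.6 after — 0.3 units closer together.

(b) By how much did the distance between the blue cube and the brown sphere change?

-2.8

They were about 7.8 units apart before and 5.0 after — 2.8 units closer together.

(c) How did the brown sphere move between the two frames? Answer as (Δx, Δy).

(1.4, -1.1)

The brown sphere started near (2.0, 7.7) and ended near (3.4, 6.6).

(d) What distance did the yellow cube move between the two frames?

4.2

The yellow cube moved from about (2.3, 1.8) to (5.0, 5.0), a distance of √(2.7² + 3.2²) ≈ 4.2.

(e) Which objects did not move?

the orange cylinder and the magenta capsule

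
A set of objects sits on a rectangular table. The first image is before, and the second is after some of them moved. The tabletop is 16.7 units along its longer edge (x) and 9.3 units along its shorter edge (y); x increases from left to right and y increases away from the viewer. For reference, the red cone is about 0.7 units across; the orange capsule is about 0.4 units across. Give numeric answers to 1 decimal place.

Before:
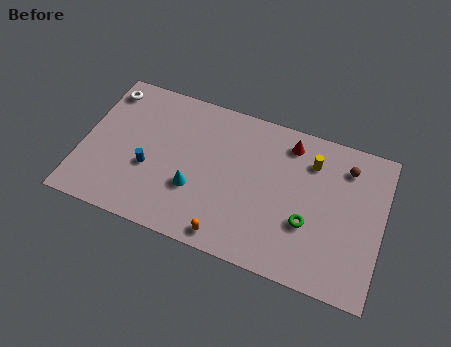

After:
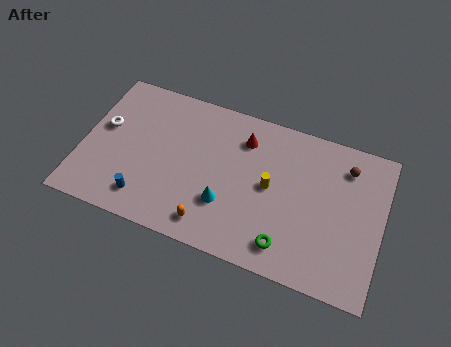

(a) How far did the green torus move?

2.0

The green torus was near (12.7, 3.3) before and (11.7, 1.6) after, so it travelled √(1.0² + 1.7²) ≈ 2.0 units.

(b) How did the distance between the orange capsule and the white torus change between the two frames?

-2.7

Before: roughly 10.2 units apart; after: 7.5. That's 2.7 units closer together.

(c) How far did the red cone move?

2.6

The red cone was near (11.3, 7.8) before and (8.8, 7.2) after, so it travelled √(2.5² + 0.6²) ≈ 2.6 units.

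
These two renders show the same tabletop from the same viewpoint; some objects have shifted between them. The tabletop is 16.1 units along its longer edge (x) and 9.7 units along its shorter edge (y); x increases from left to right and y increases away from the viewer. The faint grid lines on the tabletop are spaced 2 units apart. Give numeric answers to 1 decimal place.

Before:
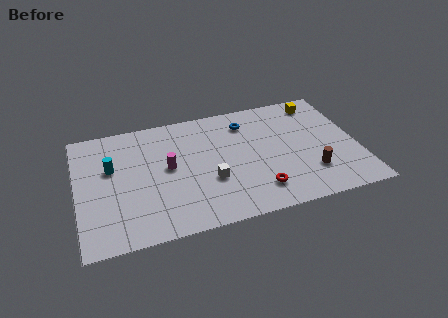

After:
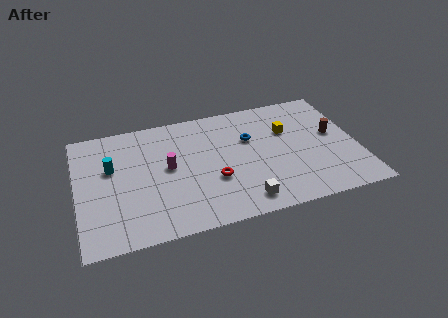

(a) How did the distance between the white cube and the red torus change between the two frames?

-0.4

The distance was about 3.0 in the first image and 2.6 in the second, so they moved 0.4 units closer together.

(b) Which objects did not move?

the cyan cylinder and the magenta cylinder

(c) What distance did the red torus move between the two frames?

2.8

The red torus was near (10.1, 2.0) before and (7.7, 3.5) after, so it travelled √(2.4² + 1.5²) ≈ 2.8 units.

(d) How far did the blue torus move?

1.4

The blue torus moved from about (9.9, 7.7) to (10.0, 6.3), a distance of √(0.1² + 1.4²) ≈ 1.4.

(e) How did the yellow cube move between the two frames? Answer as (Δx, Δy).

(-2.0, -1.9)

From the two frames, the yellow cube sits at roughly (14.2, 8.3) before and (12.2, 6.4) after.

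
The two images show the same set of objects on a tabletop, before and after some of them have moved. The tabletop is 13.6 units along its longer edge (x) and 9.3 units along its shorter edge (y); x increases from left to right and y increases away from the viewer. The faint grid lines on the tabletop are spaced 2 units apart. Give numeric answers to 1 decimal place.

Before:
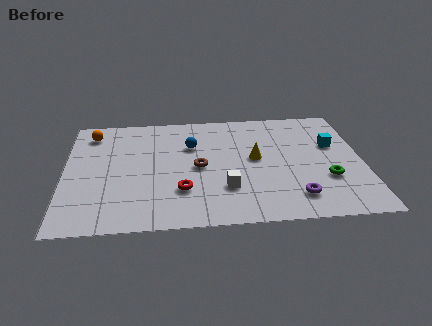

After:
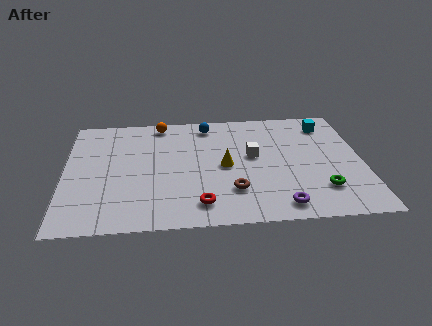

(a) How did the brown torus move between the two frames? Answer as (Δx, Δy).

(1.5, -2.0)

From the two frames, the brown torus sits at roughly (6.1, 4.5) before and (7.6, 2.5) after.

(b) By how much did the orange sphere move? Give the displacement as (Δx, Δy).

(3.2, 0.6)

From the two frames, the orange sphere sits at roughly (1.2, 7.7) before and (4.4, 8.3) after.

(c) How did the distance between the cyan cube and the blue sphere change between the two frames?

-1.0

They were about 6.5 units apart before and 5.5 after — 1.0 units closer together.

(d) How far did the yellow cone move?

1.5

The yellow cone was near (8.7, 5.0) before and (7.3, 4.5) after, so it travelled √(1.4² + 0.5²) ≈ 1.5 units.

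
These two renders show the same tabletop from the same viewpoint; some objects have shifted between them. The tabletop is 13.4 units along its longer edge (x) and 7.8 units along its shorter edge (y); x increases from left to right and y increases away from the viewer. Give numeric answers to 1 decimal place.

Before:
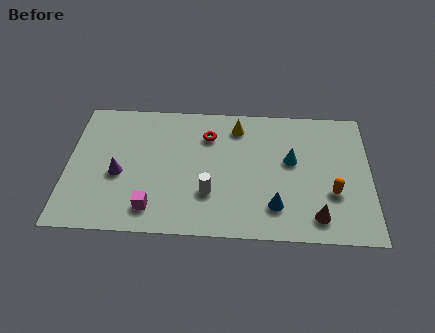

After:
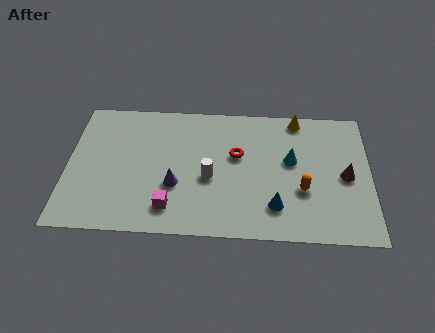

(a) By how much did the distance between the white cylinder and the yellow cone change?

+1.2

The distance was about 4.2 in the first image and 5.4 in the second, so they moved 1.2 units further apart.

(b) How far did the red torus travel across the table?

1.7

The red torus moved from about (6.2, 5.8) to (7.5, 4.7), a distance of √(1.3² + 1.1²) ≈ 1.7.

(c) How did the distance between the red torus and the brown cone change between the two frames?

-1.7

Before: roughly 6.6 units apart; after: 4.9. That's 1.7 units closer together.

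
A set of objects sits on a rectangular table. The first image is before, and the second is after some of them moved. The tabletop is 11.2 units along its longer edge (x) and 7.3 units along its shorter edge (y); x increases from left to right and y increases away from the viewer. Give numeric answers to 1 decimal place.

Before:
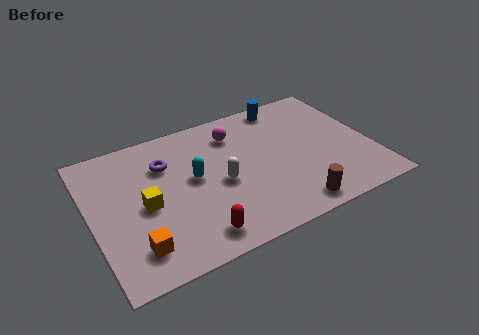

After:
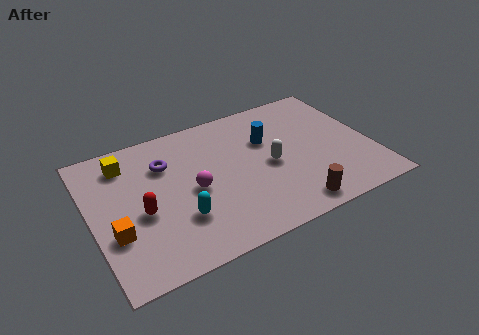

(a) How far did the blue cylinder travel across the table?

2.0

The blue cylinder was near (8.2, 6.5) before and (7.2, 4.8) after, so it travelled √(1.0² + 1.7²) ≈ 2.0 units.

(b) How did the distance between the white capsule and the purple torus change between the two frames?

+1.6

The distance was about 2.8 in the first image and 4.4 in the second, so they moved 1.6 units further apart.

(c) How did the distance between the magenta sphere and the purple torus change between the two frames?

-0.9

Before: roughly 2.9 units apart; after: 2.0. That's 0.9 units closer together.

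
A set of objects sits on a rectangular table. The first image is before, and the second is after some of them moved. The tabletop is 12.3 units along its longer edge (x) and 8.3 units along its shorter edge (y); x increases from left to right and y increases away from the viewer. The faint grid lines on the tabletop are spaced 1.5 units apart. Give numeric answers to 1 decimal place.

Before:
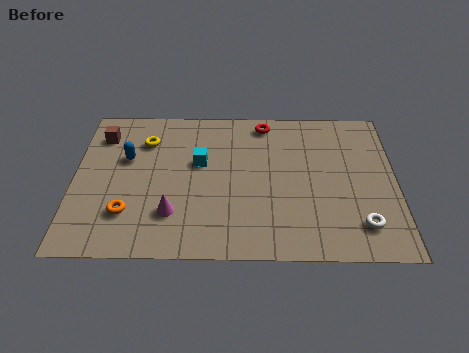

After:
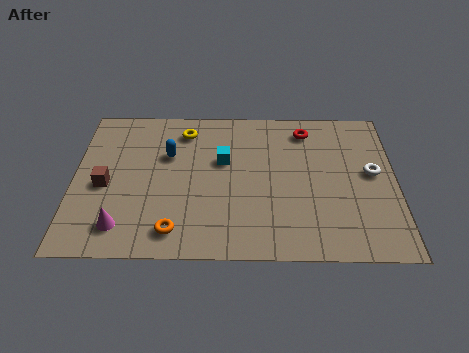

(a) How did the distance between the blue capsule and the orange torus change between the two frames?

+1.1

They were about 3.0 units apart before and 4.1 after — 1.1 units further apart.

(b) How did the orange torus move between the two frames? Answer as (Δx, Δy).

(1.8, -0.9)

The orange torus was at about (2.1, 2.2) and moved to about (3.9, 1.3).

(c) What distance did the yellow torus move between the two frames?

1.6

From (2.7, 6.2) to (4.2, 6.8), the yellow torus covered √(1.5² + 0.6²) ≈ 1.6 units.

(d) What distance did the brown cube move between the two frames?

2.8

The brown cube was near (1.0, 6.5) before and (1.2, 3.7) after, so it travelled √(0.2² + 2.8²) ≈ 2.8 units.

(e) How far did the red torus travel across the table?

1.6

The red torus was near (7.3, 7.3) before and (8.9, 6.9) after, so it travelled √(1.6² + 0.4²) ≈ 1.6 units.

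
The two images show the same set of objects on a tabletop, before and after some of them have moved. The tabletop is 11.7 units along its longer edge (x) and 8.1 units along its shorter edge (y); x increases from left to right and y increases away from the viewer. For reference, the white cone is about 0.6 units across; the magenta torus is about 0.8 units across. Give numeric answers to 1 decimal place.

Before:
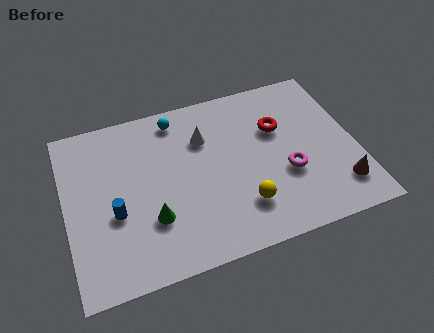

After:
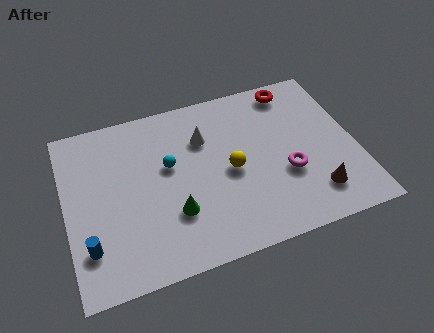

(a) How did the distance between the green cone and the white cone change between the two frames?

-0.5

Before: roughly 4.0 units apart; after: 3.5. That's 0.5 units closer together.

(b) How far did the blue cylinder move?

1.6

The blue cylinder moved from about (1.9, 3.2) to (0.8, 2.0), a distance of √(1.1² + 1.2²) ≈ 1.6.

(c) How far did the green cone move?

0.9

From (3.3, 2.5) to (4.2, 2.5), the green cone covered √(0.9² + 0.0²) ≈ 0.9 units.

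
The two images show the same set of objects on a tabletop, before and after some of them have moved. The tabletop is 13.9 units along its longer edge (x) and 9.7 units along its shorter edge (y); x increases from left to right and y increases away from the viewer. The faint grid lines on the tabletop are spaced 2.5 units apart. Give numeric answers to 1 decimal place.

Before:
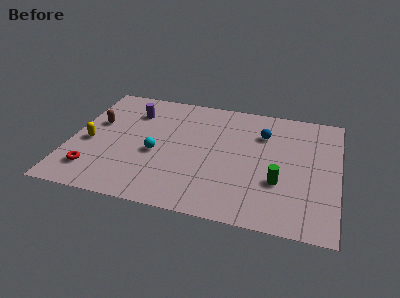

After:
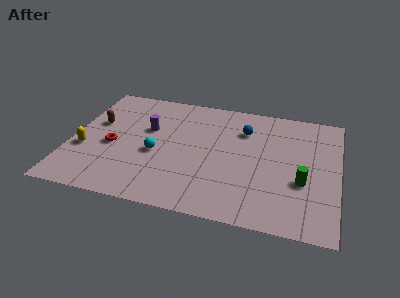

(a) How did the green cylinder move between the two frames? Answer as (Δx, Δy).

(1.2, 0.3)

From the two frames, the green cylinder sits at roughly (10.9, 3.3) before and (12.1, 3.6) after.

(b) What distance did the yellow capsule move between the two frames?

0.6

From (1.0, 4.2) to (0.8, 3.6), the yellow capsule covered √(0.2² + 0.6²) ≈ 0.6 units.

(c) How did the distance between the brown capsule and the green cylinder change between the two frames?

+1.1

Before: roughly 10.0 units apart; after: 11.1. That's 1.1 units further apart.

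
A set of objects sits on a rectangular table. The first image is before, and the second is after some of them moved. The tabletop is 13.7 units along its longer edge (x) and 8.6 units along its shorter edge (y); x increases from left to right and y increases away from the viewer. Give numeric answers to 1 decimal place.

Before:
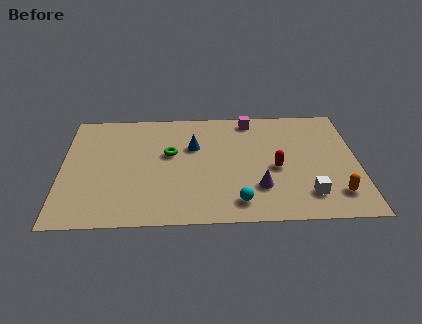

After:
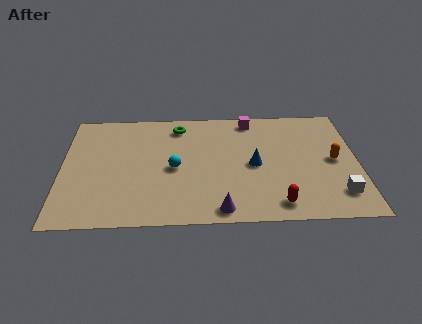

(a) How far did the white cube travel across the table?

1.4

The white cube was near (11.3, 1.8) before and (12.7, 1.8) after, so it travelled √(1.4² + 0.0²) ≈ 1.4 units.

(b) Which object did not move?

the magenta cube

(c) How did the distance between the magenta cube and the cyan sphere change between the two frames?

-1.1

They were about 6.2 units apart before and 5.1 after — 1.1 units closer together.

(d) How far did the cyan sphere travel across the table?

3.9

The cyan sphere moved from about (8.1, 1.4) to (5.2, 4.0), a distance of √(2.9² + 2.6²) ≈ 3.9.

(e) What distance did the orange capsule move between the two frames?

2.5

The orange capsule was near (12.6, 1.8) before and (12.6, 4.3) after, so it travelled √(0.0² + 2.5²) ≈ 2.5 units.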